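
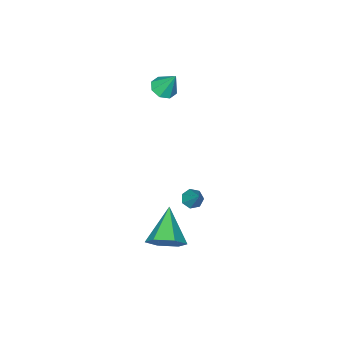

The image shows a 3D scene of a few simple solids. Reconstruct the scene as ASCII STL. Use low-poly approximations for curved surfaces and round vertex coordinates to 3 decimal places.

solid 
facet normal -0.308 -0.585 -0.750
outer loop
vertex 1.154 2.036 2.24
vertex 0.89 2.463 2.015
vertex 1.408 2.297 1.932
endloop
endfacet
facet normal 0.845 -0.393 0.364
outer loop
vertex 1.154 2.036 2.24
vertex 1.408 2.297 1.932
vertex 1.37 3.377 3.185
endloop
endfacet
facet normal -0.308 -0.586 -0.749
outer loop
vertex 1.408 2.297 1.932
vertex 0.89 2.463 2.015
vertex 1.272 2.683 1.686
endloop
endfacet
facet normal 0.958 0.230 -0.169
outer loop
vertex 1.408 2.297 1.932
vertex 1.272 2.683 1.686
vertex 1.37 3.377 3.185
endloop
endfacet
facet normal -0.308 -0.586 -0.750
outer loop
vertex 1.272 2.683 1.686
vertex 0.89 2.463 2.015
vertex 0.849 2.903 1.688
endloop
endfacet
facet normal 0.421 0.812 -0.404
outer loop
vertex 1.272 2.683 1.686
vertex 0.849 2.903 1.688
vertex 1.37 3.377 3.185
endloop
endfacet
facet normal -0.308 -0.586 -0.750
outer loop
vertex 0.849 2.903 1.688
vertex 0.89 2.463 2.015
vertex 0.456 2.792 1.936
endloop
endfacet
facet normal -0.363 0.917 -0.164
outer loop
vertex 0.849 2.903 1.688
vertex 0.456 2.792 1.936
vertex 1.37 3.377 3.185
endloop
endfacet
facet normal -0.308 -0.587 -0.749
outer loop
vertex 0.456 2.792 1.936
vertex 0.89 2.463 2.015
vertex 0.391 2.433 2.244
endloop
endfacet
facet normal -0.804 0.464 0.371
outer loop
vertex 0.456 2.792 1.936
vertex 0.391 2.433 2.244
vertex 1.37 3.377 3.185
endloop
endfacet
facet normal -0.309 -0.585 -0.750
outer loop
vertex 0.391 2.433 2.244
vertex 0.89 2.463 2.015
vertex 0.701 2.096 2.379
endloop
endfacet
facet normal -0.569 -0.204 0.797
outer loop
vertex 0.391 2.433 2.244
vertex 0.701 2.096 2.379
vertex 1.37 3.377 3.185
endloop
endfacet
facet normal -0.308 -0.585 -0.750
outer loop
vertex 0.701 2.096 2.379
vertex 0.89 2.463 2.015
vertex 1.154 2.036 2.24
endloop
endfacet
facet normal 0.166 -0.586 0.793
outer loop
vertex 0.701 2.096 2.379
vertex 1.154 2.036 2.24
vertex 1.37 3.377 3.185
endloop
endfacet
facet normal 0.642 0.537 -0.548
outer loop
vertex 2.031 0.396 -2.13
vertex 1.394 1.204 -2.085
vertex 2.117 1.077 -1.362
endloop
endfacet
facet normal 0.451 -0.692 0.563
outer loop
vertex 2.031 0.396 -2.13
vertex 2.117 1.077 -1.362
vertex 0.046 0.076 -0.935
endloop
endfacet
facet normal 0.642 0.537 -0.547
outer loop
vertex 2.117 1.077 -1.362
vertex 1.394 1.204 -2.085
vertex 1.479 1.885 -1.317
endloop
endfacet
facet normal 0.166 0.076 0.983
outer loop
vertex 2.117 1.077 -1.362
vertex 1.479 1.885 -1.317
vertex 0.046 0.076 -0.935
endloop
endfacet
facet normal 0.642 0.537 -0.547
outer loop
vertex 1.479 1.885 -1.317
vertex 1.394 1.204 -2.085
vertex 0.757 2.012 -2.039
endloop
endfacet
facet normal -0.536 0.558 0.634
outer loop
vertex 1.479 1.885 -1.317
vertex 0.757 2.012 -2.039
vertex 0.046 0.076 -0.935
endloop
endfacet
facet normal 0.642 0.537 -0.547
outer loop
vertex 0.757 2.012 -2.039
vertex 1.394 1.204 -2.085
vertex 0.671 1.331 -2.808
endloop
endfacet
facet normal -0.953 0.273 -0.135
outer loop
vertex 0.757 2.012 -2.039
vertex 0.671 1.331 -2.808
vertex 0.046 0.076 -0.935
endloop
endfacet
facet normal 0.642 0.537 -0.547
outer loop
vertex 0.671 1.331 -2.808
vertex 1.394 1.204 -2.085
vertex 1.309 0.523 -2.853
endloop
endfacet
facet normal -0.668 -0.496 -0.555
outer loop
vertex 0.671 1.331 -2.808
vertex 1.309 0.523 -2.853
vertex 0.046 0.076 -0.935
endloop
endfacet
facet normal 0.642 0.537 -0.547
outer loop
vertex 1.309 0.523 -2.853
vertex 1.394 1.204 -2.085
vertex 2.031 0.396 -2.13
endloop
endfacet
facet normal 0.034 -0.978 -0.206
outer loop
vertex 1.309 0.523 -2.853
vertex 2.031 0.396 -2.13
vertex 0.046 0.076 -0.935
endloop
endfacet
facet normal 0.062 -0.496 -0.866
outer loop
vertex -3.165 -3.848 3.1
vertex -3.813 -4.177 3.242
vertex -3.606 -3.554 2.9
endloop
endfacet
facet normal 0.544 0.838 0.033
outer loop
vertex -3.165 -3.848 3.1
vertex -3.606 -3.554 2.9
vertex -3.907 -3.423 4.558
endloop
endfacet
facet normal 0.063 -0.496 -0.866
outer loop
vertex -3.606 -3.554 2.9
vertex -3.813 -4.177 3.242
vertex -4.168 -3.625 2.9
endloop
endfacet
facet normal -0.125 0.987 -0.101
outer loop
vertex -3.606 -3.554 2.9
vertex -4.168 -3.625 2.9
vertex -3.907 -3.423 4.558
endloop
endfacet
facet normal 0.061 -0.497 -0.866
outer loop
vertex -4.168 -3.625 2.9
vertex -3.813 -4.177 3.242
vertex -4.522 -4.019 3.101
endloop
endfacet
facet normal -0.735 0.677 0.033
outer loop
vertex -4.168 -3.625 2.9
vertex -4.522 -4.019 3.101
vertex -3.907 -3.423 4.558
endloop
endfacet
facet normal 0.062 -0.496 -0.866
outer loop
vertex -4.522 -4.019 3.101
vertex -3.813 -4.177 3.242
vertex -4.46 -4.506 3.384
endloop
endfacet
facet normal -0.930 0.089 0.356
outer loop
vertex -4.522 -4.019 3.101
vertex -4.46 -4.506 3.384
vertex -3.907 -3.423 4.558
endloop
endfacet
facet normal 0.062 -0.496 -0.866
outer loop
vertex -4.46 -4.506 3.384
vertex -3.813 -4.177 3.242
vertex -4.019 -4.8 3.584
endloop
endfacet
facet normal -0.595 -0.431 0.678
outer loop
vertex -4.46 -4.506 3.384
vertex -4.019 -4.8 3.584
vertex -3.907 -3.423 4.558
endloop
endfacet
facet normal 0.063 -0.496 -0.866
outer loop
vertex -4.019 -4.8 3.584
vertex -3.813 -4.177 3.242
vertex -3.457 -4.729 3.584
endloop
endfacet
facet normal 0.073 -0.580 0.811
outer loop
vertex -4.019 -4.8 3.584
vertex -3.457 -4.729 3.584
vertex -3.907 -3.423 4.558
endloop
endfacet
facet normal 0.061 -0.497 -0.866
outer loop
vertex -3.457 -4.729 3.584
vertex -3.813 -4.177 3.242
vertex -3.104 -4.335 3.383
endloop
endfacet
facet normal 0.685 -0.269 0.677
outer loop
vertex -3.457 -4.729 3.584
vertex -3.104 -4.335 3.383
vertex -3.907 -3.423 4.558
endloop
endfacet
facet normal 0.062 -0.496 -0.866
outer loop
vertex -3.104 -4.335 3.383
vertex -3.813 -4.177 3.242
vertex -3.165 -3.848 3.1
endloop
endfacet
facet normal 0.879 0.317 0.355
outer loop
vertex -3.104 -4.335 3.383
vertex -3.165 -3.848 3.1
vertex -3.907 -3.423 4.558
endloop
endfacet

endsolid


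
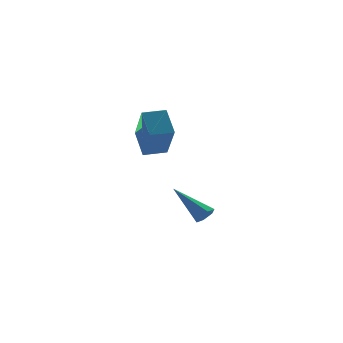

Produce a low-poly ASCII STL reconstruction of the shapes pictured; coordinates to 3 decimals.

solid 
facet normal -0.981 0.186 -0.054
outer loop
vertex -3.015 1.86 3.44
vertex -2.876 2.849 4.319
vertex -2.685 3.158 1.927
endloop
endfacet
facet normal -0.105 -0.743 -0.661
outer loop
vertex -1.704 2.971 1.981
vertex -3.015 1.86 3.44
vertex -2.685 3.158 1.927
endloop
endfacet
facet normal -0.981 0.186 -0.054
outer loop
vertex -2.685 3.158 1.927
vertex -2.876 2.849 4.319
vertex -2.546 4.146 2.806
endloop
endfacet
facet normal 0.164 0.643 -0.748
outer loop
vertex -2.546 4.146 2.806
vertex -1.704 2.971 1.981
vertex -2.685 3.158 1.927
endloop
endfacet
facet normal -0.164 -0.642 0.749
outer loop
vertex -3.015 1.86 3.44
vertex -1.895 2.662 4.373
vertex -2.876 2.849 4.319
endloop
endfacet
facet normal -0.105 -0.744 -0.660
outer loop
vertex -2.034 1.674 3.494
vertex -3.015 1.86 3.44
vertex -1.704 2.971 1.981
endloop
endfacet
facet normal -0.163 -0.643 0.748
outer loop
vertex -2.034 1.674 3.494
vertex -1.895 2.662 4.373
vertex -3.015 1.86 3.44
endloop
endfacet
facet normal 0.105 0.744 0.660
outer loop
vertex -2.876 2.849 4.319
vertex -1.895 2.662 4.373
vertex -2.546 4.146 2.806
endloop
endfacet
facet normal 0.163 0.643 -0.749
outer loop
vertex -1.565 3.96 2.86
vertex -1.704 2.971 1.981
vertex -2.546 4.146 2.806
endloop
endfacet
facet normal 0.105 0.743 0.661
outer loop
vertex -2.546 4.146 2.806
vertex -1.895 2.662 4.373
vertex -1.565 3.96 2.86
endloop
endfacet
facet normal 0.981 -0.186 0.054
outer loop
vertex -1.565 3.96 2.86
vertex -2.034 1.674 3.494
vertex -1.704 2.971 1.981
endloop
endfacet
facet normal 0.981 -0.186 0.054
outer loop
vertex -1.895 2.662 4.373
vertex -2.034 1.674 3.494
vertex -1.565 3.96 2.86
endloop
endfacet
facet normal 0.368 -0.726 -0.581
outer loop
vertex 0.53 3.165 -1.609
vertex 0.175 3.257 -1.949
vertex 0.612 3.498 -1.973
endloop
endfacet
facet normal 0.817 0.322 0.478
outer loop
vertex 0.53 3.165 -1.609
vertex 0.612 3.498 -1.973
vertex -0.555 4.703 -0.791
endloop
endfacet
facet normal 0.368 -0.726 -0.581
outer loop
vertex 0.612 3.498 -1.973
vertex 0.175 3.257 -1.949
vertex 0.257 3.59 -2.313
endloop
endfacet
facet normal 0.509 0.801 -0.315
outer loop
vertex 0.612 3.498 -1.973
vertex 0.257 3.59 -2.313
vertex -0.555 4.703 -0.791
endloop
endfacet
facet normal 0.365 -0.726 -0.582
outer loop
vertex 0.257 3.59 -2.313
vertex 0.175 3.257 -1.949
vertex -0.181 3.35 -2.288
endloop
endfacet
facet normal -0.386 0.634 -0.670
outer loop
vertex 0.257 3.59 -2.313
vertex -0.181 3.35 -2.288
vertex -0.555 4.703 -0.791
endloop
endfacet
facet normal 0.365 -0.726 -0.582
outer loop
vertex -0.181 3.35 -2.288
vertex 0.175 3.257 -1.949
vertex -0.263 3.017 -1.924
endloop
endfacet
facet normal -0.973 -0.013 -0.231
outer loop
vertex -0.181 3.35 -2.288
vertex -0.263 3.017 -1.924
vertex -0.555 4.703 -0.791
endloop
endfacet
facet normal 0.365 -0.727 -0.581
outer loop
vertex -0.263 3.017 -1.924
vertex 0.175 3.257 -1.949
vertex 0.093 2.925 -1.585
endloop
endfacet
facet normal -0.663 -0.493 0.563
outer loop
vertex -0.263 3.017 -1.924
vertex 0.093 2.925 -1.585
vertex -0.555 4.703 -0.791
endloop
endfacet
facet normal 0.367 -0.727 -0.580
outer loop
vertex 0.093 2.925 -1.585
vertex 0.175 3.257 -1.949
vertex 0.53 3.165 -1.609
endloop
endfacet
facet normal 0.229 -0.326 0.917
outer loop
vertex 0.093 2.925 -1.585
vertex 0.53 3.165 -1.609
vertex -0.555 4.703 -0.791
endloop
endfacet

endsolid


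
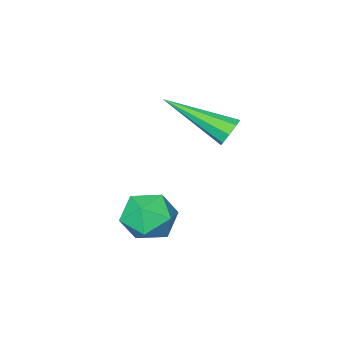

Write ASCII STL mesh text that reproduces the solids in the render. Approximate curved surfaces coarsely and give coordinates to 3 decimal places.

solid 
facet normal -0.521 0.730 -0.443
outer loop
vertex 0.411 -0.705 0.265
vertex 0.11 -0.671 0.675
vertex 0.545 -0.45 0.528
endloop
endfacet
facet normal 0.874 0.041 -0.485
outer loop
vertex 0.411 -0.705 0.265
vertex 0.545 -0.45 0.528
vertex 1.25 -2.269 1.645
endloop
endfacet
facet normal -0.521 0.729 -0.444
outer loop
vertex 0.545 -0.45 0.528
vertex 0.11 -0.671 0.675
vertex 0.424 -0.324 0.877
endloop
endfacet
facet normal 0.887 0.436 0.150
outer loop
vertex 0.545 -0.45 0.528
vertex 0.424 -0.324 0.877
vertex 1.25 -2.269 1.645
endloop
endfacet
facet normal -0.522 0.730 -0.442
outer loop
vertex 0.424 -0.324 0.877
vertex 0.11 -0.671 0.675
vertex 0.119 -0.402 1.108
endloop
endfacet
facet normal 0.445 0.486 0.752
outer loop
vertex 0.424 -0.324 0.877
vertex 0.119 -0.402 1.108
vertex 1.25 -2.269 1.645
endloop
endfacet
facet normal -0.519 0.731 -0.443
outer loop
vertex 0.119 -0.402 1.108
vertex 0.11 -0.671 0.675
vertex -0.192 -0.637 1.085
endloop
endfacet
facet normal -0.193 0.161 0.968
outer loop
vertex 0.119 -0.402 1.108
vertex -0.192 -0.637 1.085
vertex 1.25 -2.269 1.645
endloop
endfacet
facet normal -0.520 0.730 -0.443
outer loop
vertex -0.192 -0.637 1.085
vertex 0.11 -0.671 0.675
vertex -0.326 -0.892 0.822
endloop
endfacet
facet normal -0.655 -0.348 0.671
outer loop
vertex -0.192 -0.637 1.085
vertex -0.326 -0.892 0.822
vertex 1.25 -2.269 1.645
endloop
endfacet
facet normal -0.520 0.730 -0.444
outer loop
vertex -0.326 -0.892 0.822
vertex 0.11 -0.671 0.675
vertex -0.205 -1.018 0.473
endloop
endfacet
facet normal -0.668 -0.743 0.037
outer loop
vertex -0.326 -0.892 0.822
vertex -0.205 -1.018 0.473
vertex 1.25 -2.269 1.645
endloop
endfacet
facet normal -0.520 0.730 -0.443
outer loop
vertex -0.205 -1.018 0.473
vertex 0.11 -0.671 0.675
vertex 0.101 -0.94 0.242
endloop
endfacet
facet normal -0.225 -0.793 -0.566
outer loop
vertex -0.205 -1.018 0.473
vertex 0.101 -0.94 0.242
vertex 1.25 -2.269 1.645
endloop
endfacet
facet normal -0.521 0.730 -0.443
outer loop
vertex 0.101 -0.94 0.242
vertex 0.11 -0.671 0.675
vertex 0.411 -0.705 0.265
endloop
endfacet
facet normal 0.413 -0.468 -0.781
outer loop
vertex 0.101 -0.94 0.242
vertex 0.411 -0.705 0.265
vertex 1.25 -2.269 1.645
endloop
endfacet
facet normal 0.124 -0.127 0.984
outer loop
vertex 3.874 0.386 -0.341
vertex 3.032 0.17 -0.263
vertex 3.628 -0.448 -0.418
endloop
endfacet
facet normal 0.727 -0.273 0.631
outer loop
vertex 3.874 0.386 -0.341
vertex 3.628 -0.448 -0.418
vertex 4.225 -0.117 -0.963
endloop
endfacet
facet normal 0.913 0.310 0.265
outer loop
vertex 3.874 0.386 -0.341
vertex 4.225 -0.117 -0.963
vertex 3.998 0.706 -1.144
endloop
endfacet
facet normal 0.425 0.817 0.391
outer loop
vertex 3.874 0.386 -0.341
vertex 3.998 0.706 -1.144
vertex 3.26 0.883 -0.712
endloop
endfacet
facet normal -0.063 0.546 0.835
outer loop
vertex 3.874 0.386 -0.341
vertex 3.26 0.883 -0.712
vertex 3.032 0.17 -0.263
endloop
endfacet
facet normal 0.588 -0.793 0.162
outer loop
vertex 4.225 -0.117 -0.963
vertex 3.628 -0.448 -0.418
vertex 3.6 -0.643 -1.268
endloop
endfacet
facet normal -0.387 -0.558 0.734
outer loop
vertex 3.628 -0.448 -0.418
vertex 3.032 0.17 -0.263
vertex 2.862 -0.466 -0.836
endloop
endfacet
facet normal -0.688 0.531 0.494
outer loop
vertex 3.032 0.17 -0.263
vertex 3.26 0.883 -0.712
vertex 2.635 0.357 -1.017
endloop
endfacet
facet normal 0.100 0.969 -0.226
outer loop
vertex 3.26 0.883 -0.712
vertex 3.998 0.706 -1.144
vertex 3.232 0.688 -1.562
endloop
endfacet
facet normal 0.890 0.151 -0.431
outer loop
vertex 3.998 0.706 -1.144
vertex 4.225 -0.117 -0.963
vertex 3.828 0.07 -1.717
endloop
endfacet
facet normal -0.425 -0.817 -0.391
outer loop
vertex 2.986 -0.146 -1.639
vertex 3.6 -0.643 -1.268
vertex 2.862 -0.466 -0.836
endloop
endfacet
facet normal -0.913 -0.310 -0.265
outer loop
vertex 2.986 -0.146 -1.639
vertex 2.862 -0.466 -0.836
vertex 2.635 0.357 -1.017
endloop
endfacet
facet normal -0.727 0.273 -0.631
outer loop
vertex 2.986 -0.146 -1.639
vertex 2.635 0.357 -1.017
vertex 3.232 0.688 -1.562
endloop
endfacet
facet normal -0.124 0.127 -0.984
outer loop
vertex 2.986 -0.146 -1.639
vertex 3.232 0.688 -1.562
vertex 3.828 0.07 -1.717
endloop
endfacet
facet normal 0.063 -0.546 -0.835
outer loop
vertex 2.986 -0.146 -1.639
vertex 3.828 0.07 -1.717
vertex 3.6 -0.643 -1.268
endloop
endfacet
facet normal -0.100 -0.969 0.226
outer loop
vertex 2.862 -0.466 -0.836
vertex 3.6 -0.643 -1.268
vertex 3.628 -0.448 -0.418
endloop
endfacet
facet normal -0.890 -0.151 0.431
outer loop
vertex 2.635 0.357 -1.017
vertex 2.862 -0.466 -0.836
vertex 3.032 0.17 -0.263
endloop
endfacet
facet normal -0.588 0.793 -0.162
outer loop
vertex 3.232 0.688 -1.562
vertex 2.635 0.357 -1.017
vertex 3.26 0.883 -0.712
endloop
endfacet
facet normal 0.387 0.558 -0.734
outer loop
vertex 3.828 0.07 -1.717
vertex 3.232 0.688 -1.562
vertex 3.998 0.706 -1.144
endloop
endfacet
facet normal 0.688 -0.531 -0.494
outer loop
vertex 3.6 -0.643 -1.268
vertex 3.828 0.07 -1.717
vertex 4.225 -0.117 -0.963
endloop
endfacet

endsolid


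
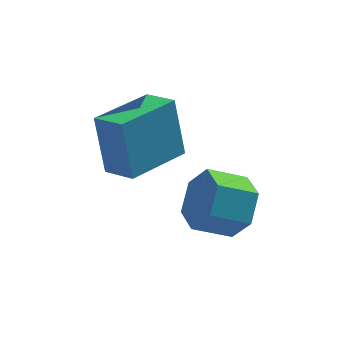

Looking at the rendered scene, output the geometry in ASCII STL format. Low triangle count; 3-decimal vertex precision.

solid 
facet normal 0.881 0.139 -0.451
outer loop
vertex 4.783 1.765 -1.134
vertex 4.345 2.062 -1.898
vertex 4.588 2.668 -1.236
endloop
endfacet
facet normal 0.423 0.191 0.886
outer loop
vertex 4.783 1.765 -1.134
vertex 4.588 2.668 -1.236
vertex 3.733 1.6 -0.597
endloop
endfacet
facet normal 0.423 0.192 0.886
outer loop
vertex 3.733 1.6 -0.597
vertex 4.588 2.668 -1.236
vertex 3.539 2.504 -0.7
endloop
endfacet
facet normal -0.882 -0.138 0.451
outer loop
vertex 3.733 1.6 -0.597
vertex 3.539 2.504 -0.7
vertex 3.295 1.898 -1.362
endloop
endfacet
facet normal 0.882 0.139 -0.451
outer loop
vertex 4.588 2.668 -1.236
vertex 4.345 2.062 -1.898
vertex 4.15 2.966 -2.001
endloop
endfacet
facet normal 0.031 0.937 0.347
outer loop
vertex 4.588 2.668 -1.236
vertex 4.15 2.966 -2.001
vertex 3.539 2.504 -0.7
endloop
endfacet
facet normal 0.030 0.937 0.347
outer loop
vertex 3.539 2.504 -0.7
vertex 4.15 2.966 -2.001
vertex 3.101 2.801 -1.464
endloop
endfacet
facet normal -0.881 -0.138 0.452
outer loop
vertex 3.539 2.504 -0.7
vertex 3.101 2.801 -1.464
vertex 3.295 1.898 -1.362
endloop
endfacet
facet normal 0.882 0.139 -0.451
outer loop
vertex 4.15 2.966 -2.001
vertex 4.345 2.062 -1.898
vertex 3.907 2.36 -2.663
endloop
endfacet
facet normal -0.393 0.746 -0.538
outer loop
vertex 4.15 2.966 -2.001
vertex 3.907 2.36 -2.663
vertex 3.101 2.801 -1.464
endloop
endfacet
facet normal -0.392 0.746 -0.538
outer loop
vertex 3.101 2.801 -1.464
vertex 3.907 2.36 -2.663
vertex 2.857 2.195 -2.126
endloop
endfacet
facet normal -0.881 -0.138 0.452
outer loop
vertex 3.101 2.801 -1.464
vertex 2.857 2.195 -2.126
vertex 3.295 1.898 -1.362
endloop
endfacet
facet normal 0.882 0.138 -0.451
outer loop
vertex 3.907 2.36 -2.663
vertex 4.345 2.062 -1.898
vertex 4.101 1.456 -2.56
endloop
endfacet
facet normal -0.423 -0.192 -0.886
outer loop
vertex 3.907 2.36 -2.663
vertex 4.101 1.456 -2.56
vertex 2.857 2.195 -2.126
endloop
endfacet
facet normal -0.423 -0.191 -0.886
outer loop
vertex 2.857 2.195 -2.126
vertex 4.101 1.456 -2.56
vertex 3.052 1.292 -2.024
endloop
endfacet
facet normal -0.881 -0.139 0.451
outer loop
vertex 2.857 2.195 -2.126
vertex 3.052 1.292 -2.024
vertex 3.295 1.898 -1.362
endloop
endfacet
facet normal 0.881 0.138 -0.452
outer loop
vertex 4.101 1.456 -2.56
vertex 4.345 2.062 -1.898
vertex 4.539 1.159 -1.796
endloop
endfacet
facet normal -0.031 -0.937 -0.347
outer loop
vertex 4.101 1.456 -2.56
vertex 4.539 1.159 -1.796
vertex 3.052 1.292 -2.024
endloop
endfacet
facet normal -0.031 -0.937 -0.348
outer loop
vertex 3.052 1.292 -2.024
vertex 4.539 1.159 -1.796
vertex 3.49 0.994 -1.259
endloop
endfacet
facet normal -0.882 -0.139 0.451
outer loop
vertex 3.052 1.292 -2.024
vertex 3.49 0.994 -1.259
vertex 3.295 1.898 -1.362
endloop
endfacet
facet normal 0.881 0.138 -0.452
outer loop
vertex 4.539 1.159 -1.796
vertex 4.345 2.062 -1.898
vertex 4.783 1.765 -1.134
endloop
endfacet
facet normal 0.393 -0.746 0.538
outer loop
vertex 4.539 1.159 -1.796
vertex 4.783 1.765 -1.134
vertex 3.49 0.994 -1.259
endloop
endfacet
facet normal 0.393 -0.746 0.538
outer loop
vertex 3.49 0.994 -1.259
vertex 4.783 1.765 -1.134
vertex 3.733 1.6 -0.597
endloop
endfacet
facet normal -0.882 -0.139 0.451
outer loop
vertex 3.49 0.994 -1.259
vertex 3.733 1.6 -0.597
vertex 3.295 1.898 -1.362
endloop
endfacet
facet normal -0.666 0.697 -0.265
outer loop
vertex 0.718 2.665 1.315
vertex 2.106 3.941 1.184
vertex 0.954 2.229 -0.426
endloop
endfacet
facet normal -0.734 -0.676 0.070
outer loop
vertex 1.614 1.539 -0.164
vertex 0.718 2.665 1.315
vertex 0.954 2.229 -0.426
endloop
endfacet
facet normal -0.666 0.697 -0.265
outer loop
vertex 0.954 2.229 -0.426
vertex 2.106 3.941 1.184
vertex 2.342 3.506 -0.557
endloop
endfacet
facet normal 0.130 -0.240 -0.962
outer loop
vertex 2.342 3.506 -0.557
vertex 1.614 1.539 -0.164
vertex 0.954 2.229 -0.426
endloop
endfacet
facet normal -0.130 0.241 0.962
outer loop
vertex 0.718 2.665 1.315
vertex 2.766 3.251 1.446
vertex 2.106 3.941 1.184
endloop
endfacet
facet normal -0.734 -0.675 0.069
outer loop
vertex 1.378 1.974 1.577
vertex 0.718 2.665 1.315
vertex 1.614 1.539 -0.164
endloop
endfacet
facet normal -0.130 0.240 0.962
outer loop
vertex 1.378 1.974 1.577
vertex 2.766 3.251 1.446
vertex 0.718 2.665 1.315
endloop
endfacet
facet normal 0.734 0.676 -0.069
outer loop
vertex 2.106 3.941 1.184
vertex 2.766 3.251 1.446
vertex 2.342 3.506 -0.557
endloop
endfacet
facet normal 0.130 -0.240 -0.962
outer loop
vertex 3.002 2.815 -0.295
vertex 1.614 1.539 -0.164
vertex 2.342 3.506 -0.557
endloop
endfacet
facet normal 0.734 0.675 -0.070
outer loop
vertex 2.342 3.506 -0.557
vertex 2.766 3.251 1.446
vertex 3.002 2.815 -0.295
endloop
endfacet
facet normal 0.666 -0.697 0.265
outer loop
vertex 3.002 2.815 -0.295
vertex 1.378 1.974 1.577
vertex 1.614 1.539 -0.164
endloop
endfacet
facet normal 0.666 -0.697 0.265
outer loop
vertex 2.766 3.251 1.446
vertex 1.378 1.974 1.577
vertex 3.002 2.815 -0.295
endloop
endfacet

endsolid


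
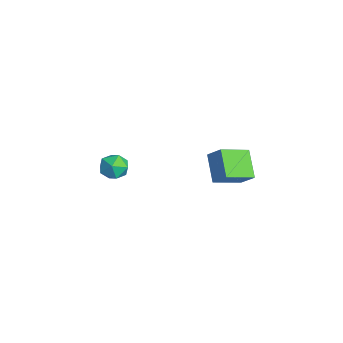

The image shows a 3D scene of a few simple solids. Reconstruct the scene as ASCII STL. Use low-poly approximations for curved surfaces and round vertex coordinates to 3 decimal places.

solid 
facet normal -0.584 -0.421 -0.694
outer loop
vertex 2.184 2.603 -2.058
vertex 0.812 2.73 -0.98
vertex 1.811 4.222 -2.725
endloop
endfacet
facet normal 0.785 -0.073 -0.616
outer loop
vertex 2.488 4.71 -1.92
vertex 2.184 2.603 -2.058
vertex 1.811 4.222 -2.725
endloop
endfacet
facet normal -0.584 -0.421 -0.694
outer loop
vertex 1.811 4.222 -2.725
vertex 0.812 2.73 -0.98
vertex 0.438 4.349 -1.647
endloop
endfacet
facet normal -0.209 0.904 -0.373
outer loop
vertex 0.438 4.349 -1.647
vertex 2.488 4.71 -1.92
vertex 1.811 4.222 -2.725
endloop
endfacet
facet normal 0.209 -0.904 0.372
outer loop
vertex 2.184 2.603 -2.058
vertex 1.489 3.218 -0.175
vertex 0.812 2.73 -0.98
endloop
endfacet
facet normal 0.784 -0.073 -0.616
outer loop
vertex 2.862 3.091 -1.253
vertex 2.184 2.603 -2.058
vertex 2.488 4.71 -1.92
endloop
endfacet
facet normal 0.209 -0.904 0.372
outer loop
vertex 2.862 3.091 -1.253
vertex 1.489 3.218 -0.175
vertex 2.184 2.603 -2.058
endloop
endfacet
facet normal -0.785 0.072 0.616
outer loop
vertex 0.812 2.73 -0.98
vertex 1.489 3.218 -0.175
vertex 0.438 4.349 -1.647
endloop
endfacet
facet normal -0.209 0.904 -0.372
outer loop
vertex 1.116 4.837 -0.842
vertex 2.488 4.71 -1.92
vertex 0.438 4.349 -1.647
endloop
endfacet
facet normal -0.784 0.073 0.616
outer loop
vertex 0.438 4.349 -1.647
vertex 1.489 3.218 -0.175
vertex 1.116 4.837 -0.842
endloop
endfacet
facet normal 0.584 0.421 0.694
outer loop
vertex 1.116 4.837 -0.842
vertex 2.862 3.091 -1.253
vertex 2.488 4.71 -1.92
endloop
endfacet
facet normal 0.584 0.421 0.694
outer loop
vertex 1.489 3.218 -0.175
vertex 2.862 3.091 -1.253
vertex 1.116 4.837 -0.842
endloop
endfacet
facet normal 0.248 0.961 -0.121
outer loop
vertex 3.422 -2.155 0.558
vertex 2.922 -1.945 1.201
vertex 3.729 -2.136 1.341
endloop
endfacet
facet normal 0.783 0.533 -0.320
outer loop
vertex 3.422 -2.155 0.558
vertex 3.729 -2.136 1.341
vertex 3.943 -2.762 0.821
endloop
endfacet
facet normal 0.541 0.102 -0.835
outer loop
vertex 3.422 -2.155 0.558
vertex 3.943 -2.762 0.821
vertex 3.267 -2.958 0.359
endloop
endfacet
facet normal -0.144 0.264 -0.954
outer loop
vertex 3.422 -2.155 0.558
vertex 3.267 -2.958 0.359
vertex 2.637 -2.453 0.594
endloop
endfacet
facet normal -0.325 0.795 -0.512
outer loop
vertex 3.422 -2.155 0.558
vertex 2.637 -2.453 0.594
vertex 2.922 -1.945 1.201
endloop
endfacet
facet normal 0.962 0.128 0.241
outer loop
vertex 3.943 -2.762 0.821
vertex 3.729 -2.136 1.341
vertex 3.763 -2.927 1.626
endloop
endfacet
facet normal 0.097 0.821 0.563
outer loop
vertex 3.729 -2.136 1.341
vertex 2.922 -1.945 1.201
vertex 3.133 -2.422 1.861
endloop
endfacet
facet normal -0.830 0.552 -0.072
outer loop
vertex 2.922 -1.945 1.201
vertex 2.637 -2.453 0.594
vertex 2.457 -2.618 1.399
endloop
endfacet
facet normal -0.538 -0.306 -0.785
outer loop
vertex 2.637 -2.453 0.594
vertex 3.267 -2.958 0.359
vertex 2.671 -3.244 0.879
endloop
endfacet
facet normal 0.570 -0.568 -0.593
outer loop
vertex 3.267 -2.958 0.359
vertex 3.943 -2.762 0.821
vertex 3.478 -3.435 1.019
endloop
endfacet
facet normal 0.144 -0.264 0.954
outer loop
vertex 2.978 -3.225 1.662
vertex 3.763 -2.927 1.626
vertex 3.133 -2.422 1.861
endloop
endfacet
facet normal -0.541 -0.102 0.835
outer loop
vertex 2.978 -3.225 1.662
vertex 3.133 -2.422 1.861
vertex 2.457 -2.618 1.399
endloop
endfacet
facet normal -0.783 -0.533 0.320
outer loop
vertex 2.978 -3.225 1.662
vertex 2.457 -2.618 1.399
vertex 2.671 -3.244 0.879
endloop
endfacet
facet normal -0.248 -0.961 0.121
outer loop
vertex 2.978 -3.225 1.662
vertex 2.671 -3.244 0.879
vertex 3.478 -3.435 1.019
endloop
endfacet
facet normal 0.325 -0.795 0.512
outer loop
vertex 2.978 -3.225 1.662
vertex 3.478 -3.435 1.019
vertex 3.763 -2.927 1.626
endloop
endfacet
facet normal 0.538 0.306 0.785
outer loop
vertex 3.133 -2.422 1.861
vertex 3.763 -2.927 1.626
vertex 3.729 -2.136 1.341
endloop
endfacet
facet normal -0.570 0.568 0.593
outer loop
vertex 2.457 -2.618 1.399
vertex 3.133 -2.422 1.861
vertex 2.922 -1.945 1.201
endloop
endfacet
facet normal -0.962 -0.128 -0.241
outer loop
vertex 2.671 -3.244 0.879
vertex 2.457 -2.618 1.399
vertex 2.637 -2.453 0.594
endloop
endfacet
facet normal -0.097 -0.821 -0.563
outer loop
vertex 3.478 -3.435 1.019
vertex 2.671 -3.244 0.879
vertex 3.267 -2.958 0.359
endloop
endfacet
facet normal 0.830 -0.552 0.072
outer loop
vertex 3.763 -2.927 1.626
vertex 3.478 -3.435 1.019
vertex 3.943 -2.762 0.821
endloop
endfacet

endsolid


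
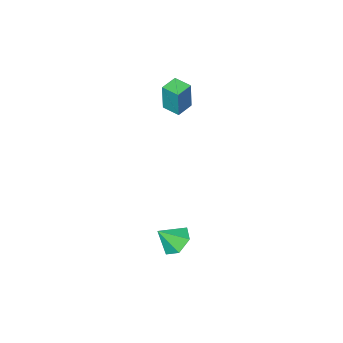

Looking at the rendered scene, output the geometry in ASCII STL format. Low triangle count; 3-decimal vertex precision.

solid 
facet normal -0.637 0.285 -0.716
outer loop
vertex 1.318 1.065 -4.399
vertex 0.513 0.928 -3.738
vertex 0.993 1.86 -3.794
endloop
endfacet
facet normal 0.933 0.360 0.028
outer loop
vertex 1.318 1.065 -4.399
vertex 0.993 1.86 -3.794
vertex 1.487 0.492 -2.642
endloop
endfacet
facet normal -0.636 0.285 -0.717
outer loop
vertex 0.993 1.86 -3.794
vertex 0.513 0.928 -3.738
vertex 0.188 1.723 -3.134
endloop
endfacet
facet normal 0.399 0.671 0.625
outer loop
vertex 0.993 1.86 -3.794
vertex 0.188 1.723 -3.134
vertex 1.487 0.492 -2.642
endloop
endfacet
facet normal -0.637 0.284 -0.717
outer loop
vertex 0.188 1.723 -3.134
vertex 0.513 0.928 -3.738
vertex -0.292 0.79 -3.078
endloop
endfacet
facet normal -0.209 0.165 0.964
outer loop
vertex 0.188 1.723 -3.134
vertex -0.292 0.79 -3.078
vertex 1.487 0.492 -2.642
endloop
endfacet
facet normal -0.637 0.284 -0.717
outer loop
vertex -0.292 0.79 -3.078
vertex 0.513 0.928 -3.738
vertex 0.033 -0.005 -3.682
endloop
endfacet
facet normal -0.282 -0.651 0.705
outer loop
vertex -0.292 0.79 -3.078
vertex 0.033 -0.005 -3.682
vertex 1.487 0.492 -2.642
endloop
endfacet
facet normal -0.637 0.285 -0.716
outer loop
vertex 0.033 -0.005 -3.682
vertex 0.513 0.928 -3.738
vertex 0.838 0.133 -4.343
endloop
endfacet
facet normal 0.252 -0.962 0.107
outer loop
vertex 0.033 -0.005 -3.682
vertex 0.838 0.133 -4.343
vertex 1.487 0.492 -2.642
endloop
endfacet
facet normal -0.637 0.285 -0.716
outer loop
vertex 0.838 0.133 -4.343
vertex 0.513 0.928 -3.738
vertex 1.318 1.065 -4.399
endloop
endfacet
facet normal 0.859 -0.456 -0.231
outer loop
vertex 0.838 0.133 -4.343
vertex 1.318 1.065 -4.399
vertex 1.487 0.492 -2.642
endloop
endfacet
facet normal -0.959 -0.261 0.109
outer loop
vertex -3.215 -4.546 4.949
vertex -3.524 -3.441 4.88
vertex -3.389 -4.717 3.004
endloop
endfacet
facet normal 0.269 -0.961 0.060
outer loop
vertex -2.296 -4.419 2.88
vertex -3.215 -4.546 4.949
vertex -3.389 -4.717 3.004
endloop
endfacet
facet normal -0.959 -0.261 0.109
outer loop
vertex -3.389 -4.717 3.004
vertex -3.524 -3.441 4.88
vertex -3.698 -3.612 2.935
endloop
endfacet
facet normal -0.089 -0.087 -0.992
outer loop
vertex -3.698 -3.612 2.935
vertex -2.296 -4.419 2.88
vertex -3.389 -4.717 3.004
endloop
endfacet
facet normal 0.089 0.087 0.992
outer loop
vertex -3.215 -4.546 4.949
vertex -2.431 -3.143 4.756
vertex -3.524 -3.441 4.88
endloop
endfacet
facet normal 0.269 -0.961 0.060
outer loop
vertex -2.122 -4.248 4.825
vertex -3.215 -4.546 4.949
vertex -2.296 -4.419 2.88
endloop
endfacet
facet normal 0.089 0.087 0.992
outer loop
vertex -2.122 -4.248 4.825
vertex -2.431 -3.143 4.756
vertex -3.215 -4.546 4.949
endloop
endfacet
facet normal -0.269 0.961 -0.060
outer loop
vertex -3.524 -3.441 4.88
vertex -2.431 -3.143 4.756
vertex -3.698 -3.612 2.935
endloop
endfacet
facet normal -0.089 -0.087 -0.992
outer loop
vertex -2.605 -3.314 2.811
vertex -2.296 -4.419 2.88
vertex -3.698 -3.612 2.935
endloop
endfacet
facet normal -0.269 0.961 -0.060
outer loop
vertex -3.698 -3.612 2.935
vertex -2.431 -3.143 4.756
vertex -2.605 -3.314 2.811
endloop
endfacet
facet normal 0.959 0.261 -0.109
outer loop
vertex -2.605 -3.314 2.811
vertex -2.122 -4.248 4.825
vertex -2.296 -4.419 2.88
endloop
endfacet
facet normal 0.959 0.261 -0.109
outer loop
vertex -2.431 -3.143 4.756
vertex -2.122 -4.248 4.825
vertex -2.605 -3.314 2.811
endloop
endfacet

endsolid


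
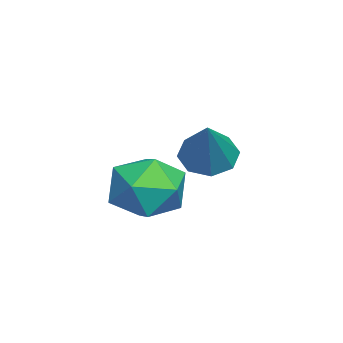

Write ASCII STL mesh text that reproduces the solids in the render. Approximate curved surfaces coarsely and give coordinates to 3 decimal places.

solid 
facet normal -0.892 0.381 0.245
outer loop
vertex -2.969 -2.877 -0.936
vertex -2.845 -3.24 0.077
vertex -2.496 -2.25 -0.19
endloop
endfacet
facet normal -0.585 0.764 -0.272
outer loop
vertex -2.969 -2.877 -0.936
vertex -2.496 -2.25 -0.19
vertex -2.091 -2.297 -1.193
endloop
endfacet
facet normal -0.459 0.330 -0.825
outer loop
vertex -2.969 -2.877 -0.936
vertex -2.091 -2.297 -1.193
vertex -2.189 -3.316 -1.546
endloop
endfacet
facet normal -0.689 -0.323 -0.649
outer loop
vertex -2.969 -2.877 -0.936
vertex -2.189 -3.316 -1.546
vertex -2.655 -3.899 -0.761
endloop
endfacet
facet normal -0.956 -0.292 0.013
outer loop
vertex -2.969 -2.877 -0.936
vertex -2.655 -3.899 -0.761
vertex -2.845 -3.24 0.077
endloop
endfacet
facet normal 0.043 0.999 -0.029
outer loop
vertex -2.091 -2.297 -1.193
vertex -2.496 -2.25 -0.19
vertex -1.425 -2.301 -0.339
endloop
endfacet
facet normal -0.453 0.378 0.807
outer loop
vertex -2.496 -2.25 -0.19
vertex -2.845 -3.24 0.077
vertex -1.891 -2.884 0.446
endloop
endfacet
facet normal -0.557 -0.709 0.431
outer loop
vertex -2.845 -3.24 0.077
vertex -2.655 -3.899 -0.761
vertex -1.989 -3.903 0.093
endloop
endfacet
facet normal -0.125 -0.760 -0.638
outer loop
vertex -2.655 -3.899 -0.761
vertex -2.189 -3.316 -1.546
vertex -1.584 -3.95 -0.91
endloop
endfacet
facet normal 0.246 0.296 -0.923
outer loop
vertex -2.189 -3.316 -1.546
vertex -2.091 -2.297 -1.193
vertex -1.235 -2.96 -1.177
endloop
endfacet
facet normal 0.689 0.323 0.649
outer loop
vertex -1.111 -3.323 -0.164
vertex -1.425 -2.301 -0.339
vertex -1.891 -2.884 0.446
endloop
endfacet
facet normal 0.459 -0.330 0.825
outer loop
vertex -1.111 -3.323 -0.164
vertex -1.891 -2.884 0.446
vertex -1.989 -3.903 0.093
endloop
endfacet
facet normal 0.585 -0.764 0.272
outer loop
vertex -1.111 -3.323 -0.164
vertex -1.989 -3.903 0.093
vertex -1.584 -3.95 -0.91
endloop
endfacet
facet normal 0.892 -0.381 -0.245
outer loop
vertex -1.111 -3.323 -0.164
vertex -1.584 -3.95 -0.91
vertex -1.235 -2.96 -1.177
endloop
endfacet
facet normal 0.956 0.292 -0.013
outer loop
vertex -1.111 -3.323 -0.164
vertex -1.235 -2.96 -1.177
vertex -1.425 -2.301 -0.339
endloop
endfacet
facet normal 0.125 0.760 0.638
outer loop
vertex -1.891 -2.884 0.446
vertex -1.425 -2.301 -0.339
vertex -2.496 -2.25 -0.19
endloop
endfacet
facet normal -0.246 -0.296 0.923
outer loop
vertex -1.989 -3.903 0.093
vertex -1.891 -2.884 0.446
vertex -2.845 -3.24 0.077
endloop
endfacet
facet normal -0.043 -0.999 0.029
outer loop
vertex -1.584 -3.95 -0.91
vertex -1.989 -3.903 0.093
vertex -2.655 -3.899 -0.761
endloop
endfacet
facet normal 0.453 -0.378 -0.807
outer loop
vertex -1.235 -2.96 -1.177
vertex -1.584 -3.95 -0.91
vertex -2.189 -3.316 -1.546
endloop
endfacet
facet normal 0.557 0.709 -0.431
outer loop
vertex -1.425 -2.301 -0.339
vertex -1.235 -2.96 -1.177
vertex -2.091 -2.297 -1.193
endloop
endfacet
facet normal -0.686 -0.068 -0.725
outer loop
vertex -4.05 -1.814 -0.886
vertex -4.608 -1.954 -0.345
vertex -4.311 -1.307 -0.687
endloop
endfacet
facet normal 0.794 0.528 -0.303
outer loop
vertex -4.05 -1.814 -0.886
vertex -4.311 -1.307 -0.687
vertex -3.312 -1.826 1.025
endloop
endfacet
facet normal -0.685 -0.069 -0.725
outer loop
vertex -4.311 -1.307 -0.687
vertex -4.608 -1.954 -0.345
vertex -4.747 -1.179 -0.287
endloop
endfacet
facet normal 0.348 0.934 0.080
outer loop
vertex -4.311 -1.307 -0.687
vertex -4.747 -1.179 -0.287
vertex -3.312 -1.826 1.025
endloop
endfacet
facet normal -0.686 -0.069 -0.725
outer loop
vertex -4.747 -1.179 -0.287
vertex -4.608 -1.954 -0.345
vertex -5.101 -1.505 0.079
endloop
endfacet
facet normal -0.156 0.808 0.569
outer loop
vertex -4.747 -1.179 -0.287
vertex -5.101 -1.505 0.079
vertex -3.312 -1.826 1.025
endloop
endfacet
facet normal -0.686 -0.069 -0.724
outer loop
vertex -5.101 -1.505 0.079
vertex -4.608 -1.954 -0.345
vertex -5.166 -2.095 0.197
endloop
endfacet
facet normal -0.424 0.222 0.878
outer loop
vertex -5.101 -1.505 0.079
vertex -5.166 -2.095 0.197
vertex -3.312 -1.826 1.025
endloop
endfacet
facet normal -0.686 -0.068 -0.724
outer loop
vertex -5.166 -2.095 0.197
vertex -4.608 -1.954 -0.345
vertex -4.905 -2.602 -0.003
endloop
endfacet
facet normal -0.299 -0.479 0.825
outer loop
vertex -5.166 -2.095 0.197
vertex -4.905 -2.602 -0.003
vertex -3.312 -1.826 1.025
endloop
endfacet
facet normal -0.686 -0.068 -0.724
outer loop
vertex -4.905 -2.602 -0.003
vertex -4.608 -1.954 -0.345
vertex -4.47 -2.73 -0.403
endloop
endfacet
facet normal 0.146 -0.885 0.442
outer loop
vertex -4.905 -2.602 -0.003
vertex -4.47 -2.73 -0.403
vertex -3.312 -1.826 1.025
endloop
endfacet
facet normal -0.686 -0.068 -0.724
outer loop
vertex -4.47 -2.73 -0.403
vertex -4.608 -1.954 -0.345
vertex -4.116 -2.404 -0.769
endloop
endfacet
facet normal 0.650 -0.758 -0.047
outer loop
vertex -4.47 -2.73 -0.403
vertex -4.116 -2.404 -0.769
vertex -3.312 -1.826 1.025
endloop
endfacet
facet normal -0.686 -0.067 -0.725
outer loop
vertex -4.116 -2.404 -0.769
vertex -4.608 -1.954 -0.345
vertex -4.05 -1.814 -0.886
endloop
endfacet
facet normal 0.918 -0.173 -0.356
outer loop
vertex -4.116 -2.404 -0.769
vertex -4.05 -1.814 -0.886
vertex -3.312 -1.826 1.025
endloop
endfacet

endsolid


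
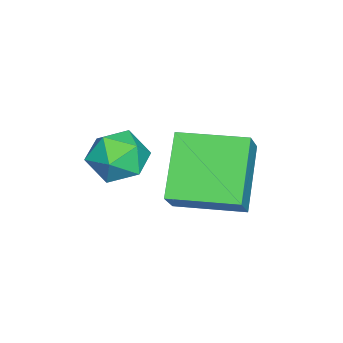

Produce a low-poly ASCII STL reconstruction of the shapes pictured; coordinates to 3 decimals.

solid 
facet normal -0.422 -0.453 0.785
outer loop
vertex 0.336 -0.724 0.476
vertex 0.509 -1.512 0.115
vertex 1.099 -1.132 0.651
endloop
endfacet
facet normal -0.133 0.170 0.976
outer loop
vertex 0.336 -0.724 0.476
vertex 1.099 -1.132 0.651
vertex 1.088 -0.262 0.498
endloop
endfacet
facet normal -0.437 0.684 0.584
outer loop
vertex 0.336 -0.724 0.476
vertex 1.088 -0.262 0.498
vertex 0.491 -0.104 -0.134
endloop
endfacet
facet normal -0.914 0.377 0.151
outer loop
vertex 0.336 -0.724 0.476
vertex 0.491 -0.104 -0.134
vertex 0.133 -0.876 -0.37
endloop
endfacet
facet normal -0.905 -0.325 0.275
outer loop
vertex 0.336 -0.724 0.476
vertex 0.133 -0.876 -0.37
vertex 0.509 -1.512 0.115
endloop
endfacet
facet normal 0.561 0.150 0.814
outer loop
vertex 1.088 -0.262 0.498
vertex 1.099 -1.132 0.651
vertex 1.727 -0.764 0.15
endloop
endfacet
facet normal 0.094 -0.858 0.505
outer loop
vertex 1.099 -1.132 0.651
vertex 0.509 -1.512 0.115
vertex 1.369 -1.536 -0.086
endloop
endfacet
facet normal -0.687 -0.652 -0.322
outer loop
vertex 0.509 -1.512 0.115
vertex 0.133 -0.876 -0.37
vertex 0.772 -1.378 -0.718
endloop
endfacet
facet normal -0.701 0.485 -0.523
outer loop
vertex 0.133 -0.876 -0.37
vertex 0.491 -0.104 -0.134
vertex 0.761 -0.508 -0.871
endloop
endfacet
facet normal 0.069 0.981 0.180
outer loop
vertex 0.491 -0.104 -0.134
vertex 1.088 -0.262 0.498
vertex 1.351 -0.128 -0.335
endloop
endfacet
facet normal 0.914 -0.377 -0.151
outer loop
vertex 1.524 -0.916 -0.696
vertex 1.727 -0.764 0.15
vertex 1.369 -1.536 -0.086
endloop
endfacet
facet normal 0.437 -0.684 -0.584
outer loop
vertex 1.524 -0.916 -0.696
vertex 1.369 -1.536 -0.086
vertex 0.772 -1.378 -0.718
endloop
endfacet
facet normal 0.133 -0.170 -0.976
outer loop
vertex 1.524 -0.916 -0.696
vertex 0.772 -1.378 -0.718
vertex 0.761 -0.508 -0.871
endloop
endfacet
facet normal 0.422 0.453 -0.785
outer loop
vertex 1.524 -0.916 -0.696
vertex 0.761 -0.508 -0.871
vertex 1.351 -0.128 -0.335
endloop
endfacet
facet normal 0.905 0.325 -0.275
outer loop
vertex 1.524 -0.916 -0.696
vertex 1.351 -0.128 -0.335
vertex 1.727 -0.764 0.15
endloop
endfacet
facet normal 0.701 -0.485 0.523
outer loop
vertex 1.369 -1.536 -0.086
vertex 1.727 -0.764 0.15
vertex 1.099 -1.132 0.651
endloop
endfacet
facet normal -0.069 -0.981 -0.180
outer loop
vertex 0.772 -1.378 -0.718
vertex 1.369 -1.536 -0.086
vertex 0.509 -1.512 0.115
endloop
endfacet
facet normal -0.561 -0.150 -0.814
outer loop
vertex 0.761 -0.508 -0.871
vertex 0.772 -1.378 -0.718
vertex 0.133 -0.876 -0.37
endloop
endfacet
facet normal -0.094 0.858 -0.505
outer loop
vertex 1.351 -0.128 -0.335
vertex 0.761 -0.508 -0.871
vertex 0.491 -0.104 -0.134
endloop
endfacet
facet normal 0.687 0.652 0.322
outer loop
vertex 1.727 -0.764 0.15
vertex 1.351 -0.128 -0.335
vertex 1.088 -0.262 0.498
endloop
endfacet
facet normal -0.729 -0.092 0.678
outer loop
vertex -1.444 -0.087 -0.664
vertex -1.629 1.883 -0.597
vertex -2.325 -0.138 -1.619
endloop
endfacet
facet normal 0.094 -0.995 -0.033
outer loop
vertex -0.771 0.057 -3.063
vertex -1.444 -0.087 -0.664
vertex -2.325 -0.138 -1.619
endloop
endfacet
facet normal -0.729 -0.092 0.678
outer loop
vertex -2.325 -0.138 -1.619
vertex -1.629 1.883 -0.597
vertex -2.51 1.832 -1.552
endloop
endfacet
facet normal -0.678 -0.039 -0.734
outer loop
vertex -2.51 1.832 -1.552
vertex -0.771 0.057 -3.063
vertex -2.325 -0.138 -1.619
endloop
endfacet
facet normal 0.678 0.039 0.734
outer loop
vertex -1.444 -0.087 -0.664
vertex -0.075 2.078 -2.041
vertex -1.629 1.883 -0.597
endloop
endfacet
facet normal 0.094 -0.995 -0.033
outer loop
vertex 0.11 0.108 -2.108
vertex -1.444 -0.087 -0.664
vertex -0.771 0.057 -3.063
endloop
endfacet
facet normal 0.678 0.039 0.734
outer loop
vertex 0.11 0.108 -2.108
vertex -0.075 2.078 -2.041
vertex -1.444 -0.087 -0.664
endloop
endfacet
facet normal -0.094 0.995 0.033
outer loop
vertex -1.629 1.883 -0.597
vertex -0.075 2.078 -2.041
vertex -2.51 1.832 -1.552
endloop
endfacet
facet normal -0.678 -0.039 -0.734
outer loop
vertex -0.956 2.027 -2.996
vertex -0.771 0.057 -3.063
vertex -2.51 1.832 -1.552
endloop
endfacet
facet normal -0.094 0.995 0.033
outer loop
vertex -2.51 1.832 -1.552
vertex -0.075 2.078 -2.041
vertex -0.956 2.027 -2.996
endloop
endfacet
facet normal 0.729 0.092 -0.678
outer loop
vertex -0.956 2.027 -2.996
vertex 0.11 0.108 -2.108
vertex -0.771 0.057 -3.063
endloop
endfacet
facet normal 0.729 0.092 -0.678
outer loop
vertex -0.075 2.078 -2.041
vertex 0.11 0.108 -2.108
vertex -0.956 2.027 -2.996
endloop
endfacet

endsolid


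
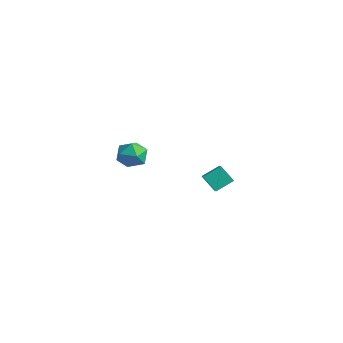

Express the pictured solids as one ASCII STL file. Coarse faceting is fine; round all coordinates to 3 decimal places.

solid 
facet normal -0.942 -0.292 -0.163
outer loop
vertex -2.65 -2.18 1.45
vertex -2.445 -2.832 1.432
vertex -2.635 -2.55 2.025
endloop
endfacet
facet normal -0.925 0.308 0.222
outer loop
vertex -2.65 -2.18 1.45
vertex -2.635 -2.55 2.025
vertex -2.418 -1.902 2.03
endloop
endfacet
facet normal -0.575 0.803 -0.155
outer loop
vertex -2.65 -2.18 1.45
vertex -2.418 -1.902 2.03
vertex -2.093 -1.783 1.44
endloop
endfacet
facet normal -0.377 0.509 -0.774
outer loop
vertex -2.65 -2.18 1.45
vertex -2.093 -1.783 1.44
vertex -2.11 -2.358 1.07
endloop
endfacet
facet normal -0.604 -0.168 -0.779
outer loop
vertex -2.65 -2.18 1.45
vertex -2.11 -2.358 1.07
vertex -2.445 -2.832 1.432
endloop
endfacet
facet normal -0.551 0.178 0.815
outer loop
vertex -2.418 -1.902 2.03
vertex -2.635 -2.55 2.025
vertex -2.07 -2.382 2.37
endloop
endfacet
facet normal -0.580 -0.792 0.191
outer loop
vertex -2.635 -2.55 2.025
vertex -2.445 -2.832 1.432
vertex -2.087 -2.957 2.0
endloop
endfacet
facet normal -0.031 -0.593 -0.805
outer loop
vertex -2.445 -2.832 1.432
vertex -2.11 -2.358 1.07
vertex -1.762 -2.838 1.41
endloop
endfacet
facet normal 0.337 0.502 -0.796
outer loop
vertex -2.11 -2.358 1.07
vertex -2.093 -1.783 1.44
vertex -1.545 -2.19 1.415
endloop
endfacet
facet normal 0.015 0.978 0.206
outer loop
vertex -2.093 -1.783 1.44
vertex -2.418 -1.902 2.03
vertex -1.735 -1.908 2.008
endloop
endfacet
facet normal 0.377 -0.509 0.774
outer loop
vertex -1.53 -2.56 1.99
vertex -2.07 -2.382 2.37
vertex -2.087 -2.957 2.0
endloop
endfacet
facet normal 0.575 -0.803 0.155
outer loop
vertex -1.53 -2.56 1.99
vertex -2.087 -2.957 2.0
vertex -1.762 -2.838 1.41
endloop
endfacet
facet normal 0.925 -0.308 -0.222
outer loop
vertex -1.53 -2.56 1.99
vertex -1.762 -2.838 1.41
vertex -1.545 -2.19 1.415
endloop
endfacet
facet normal 0.942 0.292 0.163
outer loop
vertex -1.53 -2.56 1.99
vertex -1.545 -2.19 1.415
vertex -1.735 -1.908 2.008
endloop
endfacet
facet normal 0.604 0.168 0.779
outer loop
vertex -1.53 -2.56 1.99
vertex -1.735 -1.908 2.008
vertex -2.07 -2.382 2.37
endloop
endfacet
facet normal -0.337 -0.502 0.796
outer loop
vertex -2.087 -2.957 2.0
vertex -2.07 -2.382 2.37
vertex -2.635 -2.55 2.025
endloop
endfacet
facet normal -0.015 -0.978 -0.206
outer loop
vertex -1.762 -2.838 1.41
vertex -2.087 -2.957 2.0
vertex -2.445 -2.832 1.432
endloop
endfacet
facet normal 0.551 -0.178 -0.815
outer loop
vertex -1.545 -2.19 1.415
vertex -1.762 -2.838 1.41
vertex -2.11 -2.358 1.07
endloop
endfacet
facet normal 0.580 0.792 -0.191
outer loop
vertex -1.735 -1.908 2.008
vertex -1.545 -2.19 1.415
vertex -2.093 -1.783 1.44
endloop
endfacet
facet normal 0.031 0.593 0.805
outer loop
vertex -2.07 -2.382 2.37
vertex -1.735 -1.908 2.008
vertex -2.418 -1.902 2.03
endloop
endfacet
facet normal -0.674 0.497 -0.547
outer loop
vertex -3.829 3.467 -2.316
vertex -3.208 3.632 -2.931
vertex -4.047 2.704 -2.741
endloop
endfacet
facet normal -0.698 -0.186 0.692
outer loop
vertex -3.292 2.148 -2.129
vertex -3.829 3.467 -2.316
vertex -4.047 2.704 -2.741
endloop
endfacet
facet normal -0.674 0.497 -0.546
outer loop
vertex -4.047 2.704 -2.741
vertex -3.208 3.632 -2.931
vertex -3.426 2.87 -3.356
endloop
endfacet
facet normal -0.241 -0.848 -0.472
outer loop
vertex -3.426 2.87 -3.356
vertex -3.292 2.148 -2.129
vertex -4.047 2.704 -2.741
endloop
endfacet
facet normal 0.242 0.848 0.472
outer loop
vertex -3.829 3.467 -2.316
vertex -2.453 3.076 -2.319
vertex -3.208 3.632 -2.931
endloop
endfacet
facet normal -0.698 -0.186 0.692
outer loop
vertex -3.074 2.91 -1.704
vertex -3.829 3.467 -2.316
vertex -3.292 2.148 -2.129
endloop
endfacet
facet normal 0.242 0.847 0.473
outer loop
vertex -3.074 2.91 -1.704
vertex -2.453 3.076 -2.319
vertex -3.829 3.467 -2.316
endloop
endfacet
facet normal 0.698 0.186 -0.692
outer loop
vertex -3.208 3.632 -2.931
vertex -2.453 3.076 -2.319
vertex -3.426 2.87 -3.356
endloop
endfacet
facet normal -0.242 -0.847 -0.472
outer loop
vertex -2.671 2.313 -2.744
vertex -3.292 2.148 -2.129
vertex -3.426 2.87 -3.356
endloop
endfacet
facet normal 0.698 0.186 -0.692
outer loop
vertex -3.426 2.87 -3.356
vertex -2.453 3.076 -2.319
vertex -2.671 2.313 -2.744
endloop
endfacet
facet normal 0.674 -0.498 0.547
outer loop
vertex -2.671 2.313 -2.744
vertex -3.074 2.91 -1.704
vertex -3.292 2.148 -2.129
endloop
endfacet
facet normal 0.674 -0.497 0.546
outer loop
vertex -2.453 3.076 -2.319
vertex -3.074 2.91 -1.704
vertex -2.671 2.313 -2.744
endloop
endfacet

endsolid


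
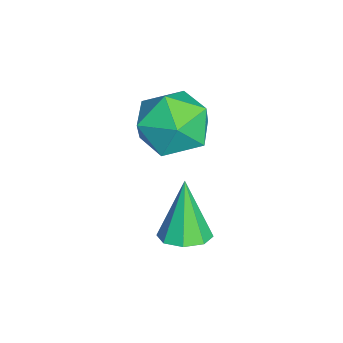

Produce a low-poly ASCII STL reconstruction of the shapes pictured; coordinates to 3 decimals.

solid 
facet normal -0.379 0.345 0.859
outer loop
vertex -3.859 3.54 2.833
vertex -3.086 3.149 3.331
vertex -3.033 4.082 2.98
endloop
endfacet
facet normal -0.559 0.767 0.313
outer loop
vertex -3.859 3.54 2.833
vertex -3.033 4.082 2.98
vertex -3.496 4.106 2.095
endloop
endfacet
facet normal -0.914 0.371 -0.165
outer loop
vertex -3.859 3.54 2.833
vertex -3.496 4.106 2.095
vertex -3.834 3.187 1.899
endloop
endfacet
facet normal -0.952 -0.294 0.086
outer loop
vertex -3.859 3.54 2.833
vertex -3.834 3.187 1.899
vertex -3.582 2.595 2.663
endloop
endfacet
facet normal -0.621 -0.311 0.719
outer loop
vertex -3.859 3.54 2.833
vertex -3.582 2.595 2.663
vertex -3.086 3.149 3.331
endloop
endfacet
facet normal 0.041 0.999 0.006
outer loop
vertex -3.496 4.106 2.095
vertex -3.033 4.082 2.98
vertex -2.498 4.065 2.137
endloop
endfacet
facet normal 0.333 0.315 0.889
outer loop
vertex -3.033 4.082 2.98
vertex -3.086 3.149 3.331
vertex -2.246 3.473 2.901
endloop
endfacet
facet normal -0.059 -0.747 0.663
outer loop
vertex -3.086 3.149 3.331
vertex -3.582 2.595 2.663
vertex -2.584 2.554 2.705
endloop
endfacet
facet normal -0.593 -0.719 -0.362
outer loop
vertex -3.582 2.595 2.663
vertex -3.834 3.187 1.899
vertex -3.047 2.578 1.82
endloop
endfacet
facet normal -0.531 0.359 -0.767
outer loop
vertex -3.834 3.187 1.899
vertex -3.496 4.106 2.095
vertex -2.994 3.511 1.469
endloop
endfacet
facet normal 0.952 0.294 -0.086
outer loop
vertex -2.221 3.12 1.967
vertex -2.498 4.065 2.137
vertex -2.246 3.473 2.901
endloop
endfacet
facet normal 0.914 -0.371 0.165
outer loop
vertex -2.221 3.12 1.967
vertex -2.246 3.473 2.901
vertex -2.584 2.554 2.705
endloop
endfacet
facet normal 0.559 -0.767 -0.313
outer loop
vertex -2.221 3.12 1.967
vertex -2.584 2.554 2.705
vertex -3.047 2.578 1.82
endloop
endfacet
facet normal 0.379 -0.345 -0.859
outer loop
vertex -2.221 3.12 1.967
vertex -3.047 2.578 1.82
vertex -2.994 3.511 1.469
endloop
endfacet
facet normal 0.621 0.311 -0.719
outer loop
vertex -2.221 3.12 1.967
vertex -2.994 3.511 1.469
vertex -2.498 4.065 2.137
endloop
endfacet
facet normal 0.593 0.719 0.362
outer loop
vertex -2.246 3.473 2.901
vertex -2.498 4.065 2.137
vertex -3.033 4.082 2.98
endloop
endfacet
facet normal 0.531 -0.359 0.767
outer loop
vertex -2.584 2.554 2.705
vertex -2.246 3.473 2.901
vertex -3.086 3.149 3.331
endloop
endfacet
facet normal -0.041 -0.999 -0.006
outer loop
vertex -3.047 2.578 1.82
vertex -2.584 2.554 2.705
vertex -3.582 2.595 2.663
endloop
endfacet
facet normal -0.333 -0.315 -0.889
outer loop
vertex -2.994 3.511 1.469
vertex -3.047 2.578 1.82
vertex -3.834 3.187 1.899
endloop
endfacet
facet normal 0.059 0.747 -0.663
outer loop
vertex -2.498 4.065 2.137
vertex -2.994 3.511 1.469
vertex -3.496 4.106 2.095
endloop
endfacet
facet normal 0.350 0.022 -0.937
outer loop
vertex -1.028 3.229 -0.062
vertex -1.45 3.687 -0.209
vertex -0.85 3.679 0.015
endloop
endfacet
facet normal 0.688 -0.378 0.619
outer loop
vertex -1.028 3.229 -0.062
vertex -0.85 3.679 0.015
vertex -2.01 3.653 1.289
endloop
endfacet
facet normal 0.350 0.023 -0.937
outer loop
vertex -0.85 3.679 0.015
vertex -1.45 3.687 -0.209
vertex -1.024 4.134 -0.039
endloop
endfacet
facet normal 0.692 0.340 0.637
outer loop
vertex -0.85 3.679 0.015
vertex -1.024 4.134 -0.039
vertex -2.01 3.653 1.289
endloop
endfacet
facet normal 0.351 0.022 -0.936
outer loop
vertex -1.024 4.134 -0.039
vertex -1.45 3.687 -0.209
vertex -1.447 4.327 -0.193
endloop
endfacet
facet normal 0.218 0.854 0.471
outer loop
vertex -1.024 4.134 -0.039
vertex -1.447 4.327 -0.193
vertex -2.01 3.653 1.289
endloop
endfacet
facet normal 0.351 0.022 -0.936
outer loop
vertex -1.447 4.327 -0.193
vertex -1.45 3.687 -0.209
vertex -1.871 4.146 -0.356
endloop
endfacet
facet normal -0.453 0.864 0.221
outer loop
vertex -1.447 4.327 -0.193
vertex -1.871 4.146 -0.356
vertex -2.01 3.653 1.289
endloop
endfacet
facet normal 0.350 0.022 -0.936
outer loop
vertex -1.871 4.146 -0.356
vertex -1.45 3.687 -0.209
vertex -2.049 3.696 -0.433
endloop
endfacet
facet normal -0.931 0.363 0.030
outer loop
vertex -1.871 4.146 -0.356
vertex -2.049 3.696 -0.433
vertex -2.01 3.653 1.289
endloop
endfacet
facet normal 0.350 0.022 -0.936
outer loop
vertex -2.049 3.696 -0.433
vertex -1.45 3.687 -0.209
vertex -1.876 3.241 -0.379
endloop
endfacet
facet normal -0.935 -0.354 0.012
outer loop
vertex -2.049 3.696 -0.433
vertex -1.876 3.241 -0.379
vertex -2.01 3.653 1.289
endloop
endfacet
facet normal 0.351 0.022 -0.936
outer loop
vertex -1.876 3.241 -0.379
vertex -1.45 3.687 -0.209
vertex -1.453 3.048 -0.225
endloop
endfacet
facet normal -0.461 -0.869 0.178
outer loop
vertex -1.876 3.241 -0.379
vertex -1.453 3.048 -0.225
vertex -2.01 3.653 1.289
endloop
endfacet
facet normal 0.350 0.022 -0.937
outer loop
vertex -1.453 3.048 -0.225
vertex -1.45 3.687 -0.209
vertex -1.028 3.229 -0.062
endloop
endfacet
facet normal 0.210 -0.879 0.428
outer loop
vertex -1.453 3.048 -0.225
vertex -1.028 3.229 -0.062
vertex -2.01 3.653 1.289
endloop
endfacet

endsolid


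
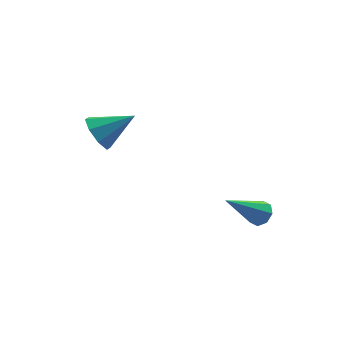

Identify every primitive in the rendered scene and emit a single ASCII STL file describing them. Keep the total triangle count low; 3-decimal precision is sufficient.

solid 
facet normal 0.704 0.256 -0.663
outer loop
vertex 1.751 -2.535 1.953
vertex 1.34 -2.57 1.503
vertex 1.533 -2.129 1.878
endloop
endfacet
facet normal 0.339 0.344 0.876
outer loop
vertex 1.751 -2.535 1.953
vertex 1.533 -2.129 1.878
vertex -0.16 -3.11 2.917
endloop
endfacet
facet normal 0.705 0.254 -0.662
outer loop
vertex 1.533 -2.129 1.878
vertex 1.34 -2.57 1.503
vertex 1.203 -1.981 1.583
endloop
endfacet
facet normal -0.132 0.819 0.558
outer loop
vertex 1.533 -2.129 1.878
vertex 1.203 -1.981 1.583
vertex -0.16 -3.11 2.917
endloop
endfacet
facet normal 0.703 0.254 -0.664
outer loop
vertex 1.203 -1.981 1.583
vertex 1.34 -2.57 1.503
vertex 0.952 -2.178 1.242
endloop
endfacet
facet normal -0.629 0.777 0.014
outer loop
vertex 1.203 -1.981 1.583
vertex 0.952 -2.178 1.242
vertex -0.16 -3.11 2.917
endloop
endfacet
facet normal 0.703 0.254 -0.664
outer loop
vertex 0.952 -2.178 1.242
vertex 1.34 -2.57 1.503
vertex 0.928 -2.604 1.054
endloop
endfacet
facet normal -0.865 0.243 -0.439
outer loop
vertex 0.952 -2.178 1.242
vertex 0.928 -2.604 1.054
vertex -0.16 -3.11 2.917
endloop
endfacet
facet normal 0.703 0.254 -0.664
outer loop
vertex 0.928 -2.604 1.054
vertex 1.34 -2.57 1.503
vertex 1.146 -3.011 1.129
endloop
endfacet
facet normal -0.699 -0.473 -0.537
outer loop
vertex 0.928 -2.604 1.054
vertex 1.146 -3.011 1.129
vertex -0.16 -3.11 2.917
endloop
endfacet
facet normal 0.703 0.254 -0.664
outer loop
vertex 1.146 -3.011 1.129
vertex 1.34 -2.57 1.503
vertex 1.477 -3.159 1.423
endloop
endfacet
facet normal -0.229 -0.948 -0.220
outer loop
vertex 1.146 -3.011 1.129
vertex 1.477 -3.159 1.423
vertex -0.16 -3.11 2.917
endloop
endfacet
facet normal 0.705 0.254 -0.662
outer loop
vertex 1.477 -3.159 1.423
vertex 1.34 -2.57 1.503
vertex 1.727 -2.962 1.765
endloop
endfacet
facet normal 0.270 -0.906 0.325
outer loop
vertex 1.477 -3.159 1.423
vertex 1.727 -2.962 1.765
vertex -0.16 -3.11 2.917
endloop
endfacet
facet normal 0.705 0.252 -0.663
outer loop
vertex 1.727 -2.962 1.765
vertex 1.34 -2.57 1.503
vertex 1.751 -2.535 1.953
endloop
endfacet
facet normal 0.505 -0.371 0.779
outer loop
vertex 1.727 -2.962 1.765
vertex 1.751 -2.535 1.953
vertex -0.16 -3.11 2.917
endloop
endfacet
facet normal -0.855 0.004 -0.519
outer loop
vertex -3.938 2.024 2.65
vertex -4.417 2.194 3.441
vertex -4.014 2.727 2.781
endloop
endfacet
facet normal 0.832 0.187 -0.522
outer loop
vertex -3.938 2.024 2.65
vertex -4.014 2.727 2.781
vertex -2.903 2.186 4.359
endloop
endfacet
facet normal -0.855 0.004 -0.519
outer loop
vertex -4.014 2.727 2.781
vertex -4.417 2.194 3.441
vertex -4.326 3.118 3.298
endloop
endfacet
facet normal 0.632 0.752 -0.187
outer loop
vertex -4.014 2.727 2.781
vertex -4.326 3.118 3.298
vertex -2.903 2.186 4.359
endloop
endfacet
facet normal -0.855 0.004 -0.518
outer loop
vertex -4.326 3.118 3.298
vertex -4.417 2.194 3.441
vertex -4.691 2.967 3.899
endloop
endfacet
facet normal 0.282 0.876 0.391
outer loop
vertex -4.326 3.118 3.298
vertex -4.691 2.967 3.899
vertex -2.903 2.186 4.359
endloop
endfacet
facet normal -0.856 0.004 -0.518
outer loop
vertex -4.691 2.967 3.899
vertex -4.417 2.194 3.441
vertex -4.895 2.363 4.232
endloop
endfacet
facet normal -0.013 0.486 0.874
outer loop
vertex -4.691 2.967 3.899
vertex -4.895 2.363 4.232
vertex -2.903 2.186 4.359
endloop
endfacet
facet normal -0.855 0.005 -0.518
outer loop
vertex -4.895 2.363 4.232
vertex -4.417 2.194 3.441
vertex -4.82 1.66 4.102
endloop
endfacet
facet normal -0.079 -0.189 0.979
outer loop
vertex -4.895 2.363 4.232
vertex -4.82 1.66 4.102
vertex -2.903 2.186 4.359
endloop
endfacet
facet normal -0.855 0.003 -0.519
outer loop
vertex -4.82 1.66 4.102
vertex -4.417 2.194 3.441
vertex -4.508 1.269 3.585
endloop
endfacet
facet normal 0.121 -0.755 0.644
outer loop
vertex -4.82 1.66 4.102
vertex -4.508 1.269 3.585
vertex -2.903 2.186 4.359
endloop
endfacet
facet normal -0.855 0.004 -0.518
outer loop
vertex -4.508 1.269 3.585
vertex -4.417 2.194 3.441
vertex -4.143 1.42 2.983
endloop
endfacet
facet normal 0.471 -0.880 0.065
outer loop
vertex -4.508 1.269 3.585
vertex -4.143 1.42 2.983
vertex -2.903 2.186 4.359
endloop
endfacet
facet normal -0.855 0.004 -0.519
outer loop
vertex -4.143 1.42 2.983
vertex -4.417 2.194 3.441
vertex -3.938 2.024 2.65
endloop
endfacet
facet normal 0.766 -0.490 -0.417
outer loop
vertex -4.143 1.42 2.983
vertex -3.938 2.024 2.65
vertex -2.903 2.186 4.359
endloop
endfacet

endsolid


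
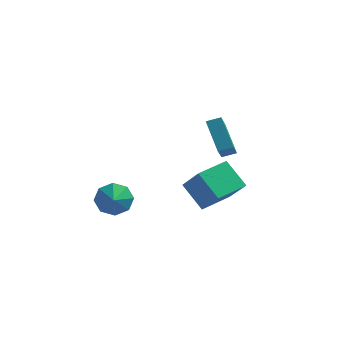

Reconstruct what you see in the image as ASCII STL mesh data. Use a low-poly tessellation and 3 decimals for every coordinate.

solid 
facet normal -0.653 0.404 0.640
outer loop
vertex 1.311 2.739 -1.008
vertex 2.43 4.406 -0.919
vertex 0.269 3.522 -2.565
endloop
endfacet
facet normal -0.557 -0.829 -0.044
outer loop
vertex 1.51 2.754 -3.781
vertex 1.311 2.739 -1.008
vertex 0.269 3.522 -2.565
endloop
endfacet
facet normal -0.653 0.404 0.641
outer loop
vertex 0.269 3.522 -2.565
vertex 2.43 4.406 -0.919
vertex 1.388 5.189 -2.475
endloop
endfacet
facet normal -0.513 0.386 -0.767
outer loop
vertex 1.388 5.189 -2.475
vertex 1.51 2.754 -3.781
vertex 0.269 3.522 -2.565
endloop
endfacet
facet normal 0.513 -0.385 0.767
outer loop
vertex 1.311 2.739 -1.008
vertex 3.671 3.638 -2.135
vertex 2.43 4.406 -0.919
endloop
endfacet
facet normal -0.557 -0.829 -0.044
outer loop
vertex 2.552 1.971 -2.225
vertex 1.311 2.739 -1.008
vertex 1.51 2.754 -3.781
endloop
endfacet
facet normal 0.513 -0.386 0.767
outer loop
vertex 2.552 1.971 -2.225
vertex 3.671 3.638 -2.135
vertex 1.311 2.739 -1.008
endloop
endfacet
facet normal 0.557 0.829 0.044
outer loop
vertex 2.43 4.406 -0.919
vertex 3.671 3.638 -2.135
vertex 1.388 5.189 -2.475
endloop
endfacet
facet normal -0.513 0.386 -0.767
outer loop
vertex 2.629 4.421 -3.692
vertex 1.51 2.754 -3.781
vertex 1.388 5.189 -2.475
endloop
endfacet
facet normal 0.557 0.829 0.044
outer loop
vertex 1.388 5.189 -2.475
vertex 3.671 3.638 -2.135
vertex 2.629 4.421 -3.692
endloop
endfacet
facet normal 0.653 -0.404 -0.641
outer loop
vertex 2.629 4.421 -3.692
vertex 2.552 1.971 -2.225
vertex 1.51 2.754 -3.781
endloop
endfacet
facet normal 0.653 -0.404 -0.640
outer loop
vertex 3.671 3.638 -2.135
vertex 2.552 1.971 -2.225
vertex 2.629 4.421 -3.692
endloop
endfacet
facet normal -0.235 0.836 -0.495
outer loop
vertex -1.241 -1.829 0.5
vertex -1.79 -2.364 -0.143
vertex -1.969 -1.9 0.725
endloop
endfacet
facet normal 0.306 -0.161 0.938
outer loop
vertex -1.241 -1.829 0.5
vertex -1.969 -1.9 0.725
vertex -1.55 -3.216 0.363
endloop
endfacet
facet normal -0.233 0.837 -0.495
outer loop
vertex -1.969 -1.9 0.725
vertex -1.79 -2.364 -0.143
vertex -2.592 -2.242 0.441
endloop
endfacet
facet normal -0.237 -0.327 0.915
outer loop
vertex -1.969 -1.9 0.725
vertex -2.592 -2.242 0.441
vertex -1.55 -3.216 0.363
endloop
endfacet
facet normal -0.234 0.836 -0.496
outer loop
vertex -2.592 -2.242 0.441
vertex -1.79 -2.364 -0.143
vertex -2.745 -2.656 -0.184
endloop
endfacet
facet normal -0.547 -0.630 0.551
outer loop
vertex -2.592 -2.242 0.441
vertex -2.745 -2.656 -0.184
vertex -1.55 -3.216 0.363
endloop
endfacet
facet normal -0.234 0.836 -0.496
outer loop
vertex -2.745 -2.656 -0.184
vertex -1.79 -2.364 -0.143
vertex -2.338 -2.899 -0.786
endloop
endfacet
facet normal -0.446 -0.893 0.059
outer loop
vertex -2.745 -2.656 -0.184
vertex -2.338 -2.899 -0.786
vertex -1.55 -3.216 0.363
endloop
endfacet
facet normal -0.235 0.836 -0.495
outer loop
vertex -2.338 -2.899 -0.786
vertex -1.79 -2.364 -0.143
vertex -1.61 -2.827 -1.01
endloop
endfacet
facet normal 0.011 -0.962 -0.273
outer loop
vertex -2.338 -2.899 -0.786
vertex -1.61 -2.827 -1.01
vertex -1.55 -3.216 0.363
endloop
endfacet
facet normal -0.234 0.837 -0.495
outer loop
vertex -1.61 -2.827 -1.01
vertex -1.79 -2.364 -0.143
vertex -0.987 -2.485 -0.727
endloop
endfacet
facet normal 0.551 -0.796 -0.250
outer loop
vertex -1.61 -2.827 -1.01
vertex -0.987 -2.485 -0.727
vertex -1.55 -3.216 0.363
endloop
endfacet
facet normal -0.235 0.836 -0.496
outer loop
vertex -0.987 -2.485 -0.727
vertex -1.79 -2.364 -0.143
vertex -0.834 -2.071 -0.101
endloop
endfacet
facet normal 0.863 -0.493 0.115
outer loop
vertex -0.987 -2.485 -0.727
vertex -0.834 -2.071 -0.101
vertex -1.55 -3.216 0.363
endloop
endfacet
facet normal -0.235 0.836 -0.496
outer loop
vertex -0.834 -2.071 -0.101
vertex -1.79 -2.364 -0.143
vertex -1.241 -1.829 0.5
endloop
endfacet
facet normal 0.761 -0.229 0.607
outer loop
vertex -0.834 -2.071 -0.101
vertex -1.241 -1.829 0.5
vertex -1.55 -3.216 0.363
endloop
endfacet
facet normal -0.892 -0.343 -0.296
outer loop
vertex 3.136 -0.901 3.221
vertex 2.239 0.318 4.513
vertex 3.067 0.288 2.051
endloop
endfacet
facet normal 0.450 -0.613 -0.649
outer loop
vertex 3.781 0.562 2.287
vertex 3.136 -0.901 3.221
vertex 3.067 0.288 2.051
endloop
endfacet
facet normal -0.892 -0.343 -0.296
outer loop
vertex 3.067 0.288 2.051
vertex 2.239 0.318 4.513
vertex 2.17 1.507 3.342
endloop
endfacet
facet normal -0.041 0.712 -0.701
outer loop
vertex 2.17 1.507 3.342
vertex 3.781 0.562 2.287
vertex 3.067 0.288 2.051
endloop
endfacet
facet normal 0.042 -0.712 0.701
outer loop
vertex 3.136 -0.901 3.221
vertex 2.953 0.592 4.749
vertex 2.239 0.318 4.513
endloop
endfacet
facet normal 0.451 -0.613 -0.649
outer loop
vertex 3.85 -0.627 3.458
vertex 3.136 -0.901 3.221
vertex 3.781 0.562 2.287
endloop
endfacet
facet normal 0.041 -0.712 0.701
outer loop
vertex 3.85 -0.627 3.458
vertex 2.953 0.592 4.749
vertex 3.136 -0.901 3.221
endloop
endfacet
facet normal -0.450 0.613 0.649
outer loop
vertex 2.239 0.318 4.513
vertex 2.953 0.592 4.749
vertex 2.17 1.507 3.342
endloop
endfacet
facet normal -0.041 0.712 -0.701
outer loop
vertex 2.884 1.781 3.579
vertex 3.781 0.562 2.287
vertex 2.17 1.507 3.342
endloop
endfacet
facet normal -0.451 0.613 0.649
outer loop
vertex 2.17 1.507 3.342
vertex 2.953 0.592 4.749
vertex 2.884 1.781 3.579
endloop
endfacet
facet normal 0.892 0.343 0.296
outer loop
vertex 2.884 1.781 3.579
vertex 3.85 -0.627 3.458
vertex 3.781 0.562 2.287
endloop
endfacet
facet normal 0.892 0.343 0.296
outer loop
vertex 2.953 0.592 4.749
vertex 3.85 -0.627 3.458
vertex 2.884 1.781 3.579
endloop
endfacet

endsolid


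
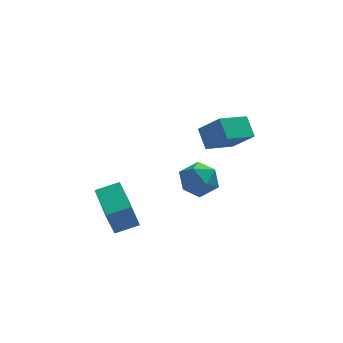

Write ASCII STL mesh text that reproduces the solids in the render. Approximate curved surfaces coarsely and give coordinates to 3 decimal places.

solid 
facet normal -0.957 -0.054 -0.286
outer loop
vertex -4.192 -1.508 -1.624
vertex -4.369 0.606 -1.428
vertex -3.757 -1.334 -3.112
endloop
endfacet
facet normal 0.083 -0.992 -0.092
outer loop
vertex -2.551 -1.266 -2.752
vertex -4.192 -1.508 -1.624
vertex -3.757 -1.334 -3.112
endloop
endfacet
facet normal -0.957 -0.054 -0.286
outer loop
vertex -3.757 -1.334 -3.112
vertex -4.369 0.606 -1.428
vertex -3.934 0.78 -2.916
endloop
endfacet
facet normal 0.278 0.112 -0.954
outer loop
vertex -3.934 0.78 -2.916
vertex -2.551 -1.266 -2.752
vertex -3.757 -1.334 -3.112
endloop
endfacet
facet normal -0.278 -0.112 0.954
outer loop
vertex -4.192 -1.508 -1.624
vertex -3.163 0.674 -1.068
vertex -4.369 0.606 -1.428
endloop
endfacet
facet normal 0.083 -0.992 -0.092
outer loop
vertex -2.986 -1.44 -1.264
vertex -4.192 -1.508 -1.624
vertex -2.551 -1.266 -2.752
endloop
endfacet
facet normal -0.278 -0.112 0.954
outer loop
vertex -2.986 -1.44 -1.264
vertex -3.163 0.674 -1.068
vertex -4.192 -1.508 -1.624
endloop
endfacet
facet normal -0.083 0.992 0.092
outer loop
vertex -4.369 0.606 -1.428
vertex -3.163 0.674 -1.068
vertex -3.934 0.78 -2.916
endloop
endfacet
facet normal 0.278 0.112 -0.954
outer loop
vertex -2.728 0.848 -2.556
vertex -2.551 -1.266 -2.752
vertex -3.934 0.78 -2.916
endloop
endfacet
facet normal -0.083 0.992 0.092
outer loop
vertex -3.934 0.78 -2.916
vertex -3.163 0.674 -1.068
vertex -2.728 0.848 -2.556
endloop
endfacet
facet normal 0.957 0.054 0.286
outer loop
vertex -2.728 0.848 -2.556
vertex -2.986 -1.44 -1.264
vertex -2.551 -1.266 -2.752
endloop
endfacet
facet normal 0.957 0.054 0.286
outer loop
vertex -3.163 0.674 -1.068
vertex -2.986 -1.44 -1.264
vertex -2.728 0.848 -2.556
endloop
endfacet
facet normal 0.223 0.186 0.957
outer loop
vertex 0.741 1.283 -0.625
vertex 0.305 0.323 -0.337
vertex 1.366 0.386 -0.596
endloop
endfacet
facet normal 0.692 0.499 0.521
outer loop
vertex 0.741 1.283 -0.625
vertex 1.366 0.386 -0.596
vertex 1.471 1.099 -1.419
endloop
endfacet
facet normal 0.333 0.939 0.089
outer loop
vertex 0.741 1.283 -0.625
vertex 1.471 1.099 -1.419
vertex 0.475 1.476 -1.668
endloop
endfacet
facet normal -0.359 0.897 0.258
outer loop
vertex 0.741 1.283 -0.625
vertex 0.475 1.476 -1.668
vertex -0.245 0.996 -0.999
endloop
endfacet
facet normal -0.427 0.432 0.794
outer loop
vertex 0.741 1.283 -0.625
vertex -0.245 0.996 -0.999
vertex 0.305 0.323 -0.337
endloop
endfacet
facet normal 0.993 -0.009 0.119
outer loop
vertex 1.471 1.099 -1.419
vertex 1.366 0.386 -0.596
vertex 1.485 0.024 -1.621
endloop
endfacet
facet normal 0.232 -0.515 0.825
outer loop
vertex 1.366 0.386 -0.596
vertex 0.305 0.323 -0.337
vertex 0.765 -0.456 -0.952
endloop
endfacet
facet normal -0.819 -0.116 0.562
outer loop
vertex 0.305 0.323 -0.337
vertex -0.245 0.996 -0.999
vertex -0.231 -0.079 -1.201
endloop
endfacet
facet normal -0.709 0.635 -0.307
outer loop
vertex -0.245 0.996 -0.999
vertex 0.475 1.476 -1.668
vertex -0.126 0.634 -2.024
endloop
endfacet
facet normal 0.411 0.702 -0.582
outer loop
vertex 0.475 1.476 -1.668
vertex 1.471 1.099 -1.419
vertex 0.935 0.697 -2.283
endloop
endfacet
facet normal 0.359 -0.897 -0.258
outer loop
vertex 0.499 -0.263 -1.995
vertex 1.485 0.024 -1.621
vertex 0.765 -0.456 -0.952
endloop
endfacet
facet normal -0.333 -0.939 -0.089
outer loop
vertex 0.499 -0.263 -1.995
vertex 0.765 -0.456 -0.952
vertex -0.231 -0.079 -1.201
endloop
endfacet
facet normal -0.692 -0.499 -0.521
outer loop
vertex 0.499 -0.263 -1.995
vertex -0.231 -0.079 -1.201
vertex -0.126 0.634 -2.024
endloop
endfacet
facet normal -0.223 -0.186 -0.957
outer loop
vertex 0.499 -0.263 -1.995
vertex -0.126 0.634 -2.024
vertex 0.935 0.697 -2.283
endloop
endfacet
facet normal 0.427 -0.432 -0.794
outer loop
vertex 0.499 -0.263 -1.995
vertex 0.935 0.697 -2.283
vertex 1.485 0.024 -1.621
endloop
endfacet
facet normal 0.709 -0.635 0.307
outer loop
vertex 0.765 -0.456 -0.952
vertex 1.485 0.024 -1.621
vertex 1.366 0.386 -0.596
endloop
endfacet
facet normal -0.411 -0.702 0.582
outer loop
vertex -0.231 -0.079 -1.201
vertex 0.765 -0.456 -0.952
vertex 0.305 0.323 -0.337
endloop
endfacet
facet normal -0.993 0.009 -0.119
outer loop
vertex -0.126 0.634 -2.024
vertex -0.231 -0.079 -1.201
vertex -0.245 0.996 -0.999
endloop
endfacet
facet normal -0.232 0.515 -0.825
outer loop
vertex 0.935 0.697 -2.283
vertex -0.126 0.634 -2.024
vertex 0.475 1.476 -1.668
endloop
endfacet
facet normal 0.819 0.116 -0.562
outer loop
vertex 1.485 0.024 -1.621
vertex 0.935 0.697 -2.283
vertex 1.471 1.099 -1.419
endloop
endfacet
facet normal -0.506 0.484 -0.714
outer loop
vertex 1.043 2.824 0.612
vertex 2.549 3.559 0.044
vertex 1.221 1.854 -0.172
endloop
endfacet
facet normal -0.851 -0.416 0.321
outer loop
vertex 2.091 1.021 1.056
vertex 1.043 2.824 0.612
vertex 1.221 1.854 -0.172
endloop
endfacet
facet normal -0.506 0.484 -0.714
outer loop
vertex 1.221 1.854 -0.172
vertex 2.549 3.559 0.044
vertex 2.727 2.589 -0.74
endloop
endfacet
facet normal 0.141 -0.770 -0.622
outer loop
vertex 2.727 2.589 -0.74
vertex 2.091 1.021 1.056
vertex 1.221 1.854 -0.172
endloop
endfacet
facet normal -0.141 0.770 0.622
outer loop
vertex 1.043 2.824 0.612
vertex 3.419 2.726 1.272
vertex 2.549 3.559 0.044
endloop
endfacet
facet normal -0.851 -0.416 0.321
outer loop
vertex 1.913 1.991 1.84
vertex 1.043 2.824 0.612
vertex 2.091 1.021 1.056
endloop
endfacet
facet normal -0.141 0.770 0.622
outer loop
vertex 1.913 1.991 1.84
vertex 3.419 2.726 1.272
vertex 1.043 2.824 0.612
endloop
endfacet
facet normal 0.851 0.416 -0.321
outer loop
vertex 2.549 3.559 0.044
vertex 3.419 2.726 1.272
vertex 2.727 2.589 -0.74
endloop
endfacet
facet normal 0.141 -0.770 -0.622
outer loop
vertex 3.597 1.756 0.488
vertex 2.091 1.021 1.056
vertex 2.727 2.589 -0.74
endloop
endfacet
facet normal 0.851 0.416 -0.321
outer loop
vertex 2.727 2.589 -0.74
vertex 3.419 2.726 1.272
vertex 3.597 1.756 0.488
endloop
endfacet
facet normal 0.506 -0.484 0.714
outer loop
vertex 3.597 1.756 0.488
vertex 1.913 1.991 1.84
vertex 2.091 1.021 1.056
endloop
endfacet
facet normal 0.506 -0.484 0.714
outer loop
vertex 3.419 2.726 1.272
vertex 1.913 1.991 1.84
vertex 3.597 1.756 0.488
endloop
endfacet

endsolid
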